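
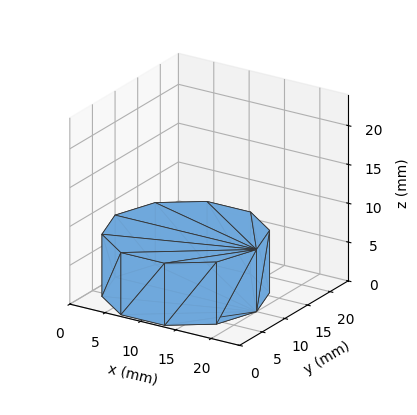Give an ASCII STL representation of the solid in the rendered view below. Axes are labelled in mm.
Reading the render: the shape is a regular 10-sided prism (a cylinder approximated with 10 flat sides), circumscribed radius ≈ 10 mm, height ≈ 8 mm (dimensions read to the nearest mm from the axis ticks). For the STL, each face is triangulated and given an outward normal.

solid part
  facet normal 0.0000 0.0000 -1.0000
    outer loop
      vertex 13.09 19.51 0.00
      vertex 18.09 15.88 0.00
      vertex 20.00 10.00 0.00
    endloop
  endfacet
  facet normal 0.0000 0.0000 -1.0000
    outer loop
      vertex 6.91 19.51 0.00
      vertex 13.09 19.51 0.00
      vertex 20.00 10.00 0.00
    endloop
  endfacet
  facet normal 0.0000 0.0000 -1.0000
    outer loop
      vertex 1.91 15.88 0.00
      vertex 6.91 19.51 0.00
      vertex 20.00 10.00 0.00
    endloop
  endfacet
  facet normal 0.0000 0.0000 -1.0000
    outer loop
      vertex 0.00 10.00 0.00
      vertex 1.91 15.88 0.00
      vertex 20.00 10.00 0.00
    endloop
  endfacet
  facet normal 0.0000 0.0000 -1.0000
    outer loop
      vertex 1.91 4.12 0.00
      vertex 0.00 10.00 0.00
      vertex 20.00 10.00 0.00
    endloop
  endfacet
  facet normal 0.0000 0.0000 -1.0000
    outer loop
      vertex 6.91 0.49 0.00
      vertex 1.91 4.12 0.00
      vertex 20.00 10.00 0.00
    endloop
  endfacet
  facet normal 0.0000 0.0000 -1.0000
    outer loop
      vertex 13.09 0.49 0.00
      vertex 6.91 0.49 0.00
      vertex 20.00 10.00 0.00
    endloop
  endfacet
  facet normal 0.0000 0.0000 -1.0000
    outer loop
      vertex 18.09 4.12 0.00
      vertex 13.09 0.49 0.00
      vertex 20.00 10.00 0.00
    endloop
  endfacet
  facet normal 0.0000 0.0000 1.0000
    outer loop
      vertex 20.00 10.00 8.00
      vertex 18.09 15.88 8.00
      vertex 13.09 19.51 8.00
    endloop
  endfacet
  facet normal 0.0000 0.0000 1.0000
    outer loop
      vertex 20.00 10.00 8.00
      vertex 13.09 19.51 8.00
      vertex 6.91 19.51 8.00
    endloop
  endfacet
  facet normal 0.0000 0.0000 1.0000
    outer loop
      vertex 20.00 10.00 8.00
      vertex 6.91 19.51 8.00
      vertex 1.91 15.88 8.00
    endloop
  endfacet
  facet normal 0.0000 0.0000 1.0000
    outer loop
      vertex 20.00 10.00 8.00
      vertex 1.91 15.88 8.00
      vertex 0.00 10.00 8.00
    endloop
  endfacet
  facet normal 0.0000 0.0000 1.0000
    outer loop
      vertex 20.00 10.00 8.00
      vertex 0.00 10.00 8.00
      vertex 1.91 4.12 8.00
    endloop
  endfacet
  facet normal 0.0000 0.0000 1.0000
    outer loop
      vertex 20.00 10.00 8.00
      vertex 1.91 4.12 8.00
      vertex 6.91 0.49 8.00
    endloop
  endfacet
  facet normal 0.0000 0.0000 1.0000
    outer loop
      vertex 20.00 10.00 8.00
      vertex 6.91 0.49 8.00
      vertex 13.09 0.49 8.00
    endloop
  endfacet
  facet normal 0.0000 0.0000 1.0000
    outer loop
      vertex 20.00 10.00 8.00
      vertex 13.09 0.49 8.00
      vertex 18.09 4.12 8.00
    endloop
  endfacet
  facet normal 0.9511 0.3089 0.0000
    outer loop
      vertex 20.00 10.00 0.00
      vertex 18.09 15.88 0.00
      vertex 18.09 15.88 8.00
    endloop
  endfacet
  facet normal 0.9511 0.3089 0.0000
    outer loop
      vertex 20.00 10.00 0.00
      vertex 18.09 15.88 8.00
      vertex 20.00 10.00 8.00
    endloop
  endfacet
  facet normal 0.5875 0.8092 0.0000
    outer loop
      vertex 18.09 15.88 0.00
      vertex 13.09 19.51 0.00
      vertex 13.09 19.51 8.00
    endloop
  endfacet
  facet normal 0.5875 0.8092 0.0000
    outer loop
      vertex 18.09 15.88 0.00
      vertex 13.09 19.51 8.00
      vertex 18.09 15.88 8.00
    endloop
  endfacet
  facet normal 0.0000 1.0000 0.0000
    outer loop
      vertex 13.09 19.51 0.00
      vertex 6.91 19.51 0.00
      vertex 6.91 19.51 8.00
    endloop
  endfacet
  facet normal 0.0000 1.0000 0.0000
    outer loop
      vertex 13.09 19.51 0.00
      vertex 6.91 19.51 8.00
      vertex 13.09 19.51 8.00
    endloop
  endfacet
  facet normal -0.5875 0.8092 0.0000
    outer loop
      vertex 6.91 19.51 0.00
      vertex 1.91 15.88 0.00
      vertex 1.91 15.88 8.00
    endloop
  endfacet
  facet normal -0.5875 0.8092 0.0000
    outer loop
      vertex 6.91 19.51 0.00
      vertex 1.91 15.88 8.00
      vertex 6.91 19.51 8.00
    endloop
  endfacet
  facet normal -0.9511 0.3089 0.0000
    outer loop
      vertex 1.91 15.88 0.00
      vertex 0.00 10.00 0.00
      vertex 0.00 10.00 8.00
    endloop
  endfacet
  facet normal -0.9511 0.3089 0.0000
    outer loop
      vertex 1.91 15.88 0.00
      vertex 0.00 10.00 8.00
      vertex 1.91 15.88 8.00
    endloop
  endfacet
  facet normal -0.9511 -0.3089 0.0000
    outer loop
      vertex 0.00 10.00 0.00
      vertex 1.91 4.12 0.00
      vertex 1.91 4.12 8.00
    endloop
  endfacet
  facet normal -0.9511 -0.3089 0.0000
    outer loop
      vertex 0.00 10.00 0.00
      vertex 1.91 4.12 8.00
      vertex 0.00 10.00 8.00
    endloop
  endfacet
  facet normal -0.5875 -0.8092 0.0000
    outer loop
      vertex 1.91 4.12 0.00
      vertex 6.91 0.49 0.00
      vertex 6.91 0.49 8.00
    endloop
  endfacet
  facet normal -0.5875 -0.8092 0.0000
    outer loop
      vertex 1.91 4.12 0.00
      vertex 6.91 0.49 8.00
      vertex 1.91 4.12 8.00
    endloop
  endfacet
  facet normal 0.0000 -1.0000 0.0000
    outer loop
      vertex 6.91 0.49 0.00
      vertex 13.09 0.49 0.00
      vertex 13.09 0.49 8.00
    endloop
  endfacet
  facet normal 0.0000 -1.0000 0.0000
    outer loop
      vertex 6.91 0.49 0.00
      vertex 13.09 0.49 8.00
      vertex 6.91 0.49 8.00
    endloop
  endfacet
  facet normal 0.5875 -0.8092 0.0000
    outer loop
      vertex 13.09 0.49 0.00
      vertex 18.09 4.12 0.00
      vertex 18.09 4.12 8.00
    endloop
  endfacet
  facet normal 0.5875 -0.8092 0.0000
    outer loop
      vertex 13.09 0.49 0.00
      vertex 18.09 4.12 8.00
      vertex 13.09 0.49 8.00
    endloop
  endfacet
  facet normal 0.9511 -0.3089 0.0000
    outer loop
      vertex 18.09 4.12 0.00
      vertex 20.00 10.00 0.00
      vertex 20.00 10.00 8.00
    endloop
  endfacet
  facet normal 0.9511 -0.3089 0.0000
    outer loop
      vertex 18.09 4.12 0.00
      vertex 20.00 10.00 8.00
      vertex 18.09 4.12 8.00
    endloop
  endfacet
endsolid part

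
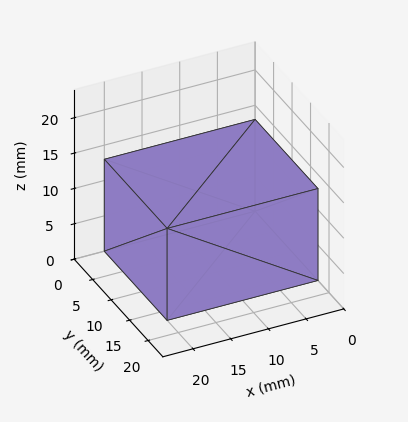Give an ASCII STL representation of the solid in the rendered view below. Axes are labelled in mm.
Reading the render: the shape is a rectangular box, roughly 20 × 17 mm footprint and 13 mm tall (dimensions read to the nearest mm from the axis ticks). For the STL, each face is triangulated and given an outward normal.

solid part
  facet normal 0.0000 0.0000 -1.0000
    outer loop
      vertex 20.00 17.00 0.00
      vertex 20.00 0.00 0.00
      vertex 0.00 0.00 0.00
    endloop
  endfacet
  facet normal 0.0000 0.0000 -1.0000
    outer loop
      vertex 0.00 17.00 0.00
      vertex 20.00 17.00 0.00
      vertex 0.00 0.00 0.00
    endloop
  endfacet
  facet normal 0.0000 0.0000 1.0000
    outer loop
      vertex 0.00 0.00 13.00
      vertex 20.00 0.00 13.00
      vertex 20.00 17.00 13.00
    endloop
  endfacet
  facet normal 0.0000 0.0000 1.0000
    outer loop
      vertex 0.00 0.00 13.00
      vertex 20.00 17.00 13.00
      vertex 0.00 17.00 13.00
    endloop
  endfacet
  facet normal 0.0000 -1.0000 0.0000
    outer loop
      vertex 0.00 0.00 0.00
      vertex 20.00 0.00 0.00
      vertex 20.00 0.00 13.00
    endloop
  endfacet
  facet normal 0.0000 -1.0000 0.0000
    outer loop
      vertex 0.00 0.00 0.00
      vertex 20.00 0.00 13.00
      vertex 0.00 0.00 13.00
    endloop
  endfacet
  facet normal 0.0000 1.0000 0.0000
    outer loop
      vertex 20.00 17.00 13.00
      vertex 20.00 17.00 0.00
      vertex 0.00 17.00 0.00
    endloop
  endfacet
  facet normal 0.0000 1.0000 0.0000
    outer loop
      vertex 0.00 17.00 13.00
      vertex 20.00 17.00 13.00
      vertex 0.00 17.00 0.00
    endloop
  endfacet
  facet normal -1.0000 0.0000 0.0000
    outer loop
      vertex 0.00 17.00 13.00
      vertex 0.00 17.00 0.00
      vertex 0.00 0.00 0.00
    endloop
  endfacet
  facet normal -1.0000 0.0000 0.0000
    outer loop
      vertex 0.00 0.00 13.00
      vertex 0.00 17.00 13.00
      vertex 0.00 0.00 0.00
    endloop
  endfacet
  facet normal 1.0000 0.0000 0.0000
    outer loop
      vertex 20.00 0.00 0.00
      vertex 20.00 17.00 0.00
      vertex 20.00 17.00 13.00
    endloop
  endfacet
  facet normal 1.0000 0.0000 0.0000
    outer loop
      vertex 20.00 0.00 0.00
      vertex 20.00 17.00 13.00
      vertex 20.00 0.00 13.00
    endloop
  endfacet
endsolid part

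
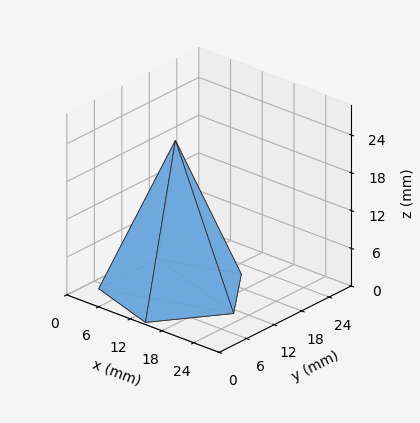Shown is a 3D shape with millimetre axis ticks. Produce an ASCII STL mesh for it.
Reading the render: the shape is a regular 5-sided pyramid, base circumscribed radius ≈ 11 mm, apex at z ≈ 24 mm (dimensions read to the nearest mm from the axis ticks). For the STL, each face is triangulated and given an outward normal.

solid part
  facet normal 0.0000 0.0000 -1.0000
    outer loop
      vertex 2.10 17.47 0.00
      vertex 14.40 21.46 0.00
      vertex 22.00 11.00 0.00
    endloop
  endfacet
  facet normal 0.0000 0.0000 -1.0000
    outer loop
      vertex 2.10 4.53 0.00
      vertex 2.10 17.47 0.00
      vertex 22.00 11.00 0.00
    endloop
  endfacet
  facet normal 0.0000 0.0000 -1.0000
    outer loop
      vertex 14.40 0.54 0.00
      vertex 2.10 4.53 0.00
      vertex 22.00 11.00 0.00
    endloop
  endfacet
  facet normal 0.7585 0.5511 0.3477
    outer loop
      vertex 22.00 11.00 0.00
      vertex 14.40 21.46 0.00
      vertex 11.00 11.00 24.00
    endloop
  endfacet
  facet normal -0.2893 0.8919 0.3477
    outer loop
      vertex 14.40 21.46 0.00
      vertex 2.10 17.47 0.00
      vertex 11.00 11.00 24.00
    endloop
  endfacet
  facet normal -0.9376 0.0000 0.3477
    outer loop
      vertex 2.10 17.47 0.00
      vertex 2.10 4.53 0.00
      vertex 11.00 11.00 24.00
    endloop
  endfacet
  facet normal -0.2893 -0.8919 0.3477
    outer loop
      vertex 2.10 4.53 0.00
      vertex 14.40 0.54 0.00
      vertex 11.00 11.00 24.00
    endloop
  endfacet
  facet normal 0.7585 -0.5511 0.3477
    outer loop
      vertex 14.40 0.54 0.00
      vertex 22.00 11.00 0.00
      vertex 11.00 11.00 24.00
    endloop
  endfacet
endsolid part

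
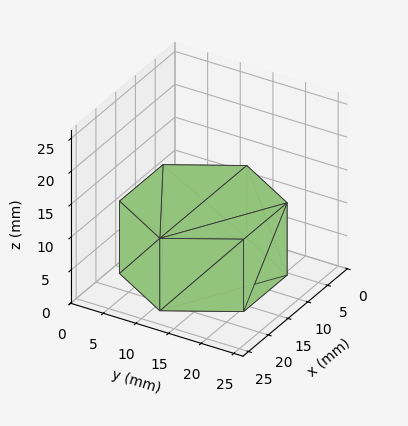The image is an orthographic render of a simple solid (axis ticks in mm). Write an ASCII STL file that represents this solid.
Reading the render: the shape is a regular 6-sided prism (a cylinder approximated with 6 flat sides), circumscribed radius ≈ 11 mm, height ≈ 11 mm (dimensions read to the nearest mm from the axis ticks). For the STL, each face is triangulated and given an outward normal.

solid part
  facet normal 0.0000 0.0000 -1.0000
    outer loop
      vertex 5.5 20.5 0.0
      vertex 16.5 20.5 0.0
      vertex 22.0 11.0 0.0
    endloop
  endfacet
  facet normal 0.0000 0.0000 -1.0000
    outer loop
      vertex 0.0 11.0 0.0
      vertex 5.5 20.5 0.0
      vertex 22.0 11.0 0.0
    endloop
  endfacet
  facet normal 0.0000 0.0000 -1.0000
    outer loop
      vertex 5.5 1.5 0.0
      vertex 0.0 11.0 0.0
      vertex 22.0 11.0 0.0
    endloop
  endfacet
  facet normal 0.0000 0.0000 -1.0000
    outer loop
      vertex 16.5 1.5 0.0
      vertex 5.5 1.5 0.0
      vertex 22.0 11.0 0.0
    endloop
  endfacet
  facet normal 0.0000 0.0000 1.0000
    outer loop
      vertex 22.0 11.0 11.0
      vertex 16.5 20.5 11.0
      vertex 5.5 20.5 11.0
    endloop
  endfacet
  facet normal 0.0000 0.0000 1.0000
    outer loop
      vertex 22.0 11.0 11.0
      vertex 5.5 20.5 11.0
      vertex 0.0 11.0 11.0
    endloop
  endfacet
  facet normal 0.0000 0.0000 1.0000
    outer loop
      vertex 22.0 11.0 11.0
      vertex 0.0 11.0 11.0
      vertex 5.5 1.5 11.0
    endloop
  endfacet
  facet normal 0.0000 0.0000 1.0000
    outer loop
      vertex 22.0 11.0 11.0
      vertex 5.5 1.5 11.0
      vertex 16.5 1.5 11.0
    endloop
  endfacet
  facet normal 0.8654 0.5010 0.0000
    outer loop
      vertex 22.0 11.0 0.0
      vertex 16.5 20.5 0.0
      vertex 16.5 20.5 11.0
    endloop
  endfacet
  facet normal 0.8654 0.5010 0.0000
    outer loop
      vertex 22.0 11.0 0.0
      vertex 16.5 20.5 11.0
      vertex 22.0 11.0 11.0
    endloop
  endfacet
  facet normal 0.0000 1.0000 0.0000
    outer loop
      vertex 16.5 20.5 0.0
      vertex 5.5 20.5 0.0
      vertex 5.5 20.5 11.0
    endloop
  endfacet
  facet normal 0.0000 1.0000 0.0000
    outer loop
      vertex 16.5 20.5 0.0
      vertex 5.5 20.5 11.0
      vertex 16.5 20.5 11.0
    endloop
  endfacet
  facet normal -0.8654 0.5010 0.0000
    outer loop
      vertex 5.5 20.5 0.0
      vertex 0.0 11.0 0.0
      vertex 0.0 11.0 11.0
    endloop
  endfacet
  facet normal -0.8654 0.5010 0.0000
    outer loop
      vertex 5.5 20.5 0.0
      vertex 0.0 11.0 11.0
      vertex 5.5 20.5 11.0
    endloop
  endfacet
  facet normal -0.8654 -0.5010 0.0000
    outer loop
      vertex 0.0 11.0 0.0
      vertex 5.5 1.5 0.0
      vertex 5.5 1.5 11.0
    endloop
  endfacet
  facet normal -0.8654 -0.5010 0.0000
    outer loop
      vertex 0.0 11.0 0.0
      vertex 5.5 1.5 11.0
      vertex 0.0 11.0 11.0
    endloop
  endfacet
  facet normal 0.0000 -1.0000 0.0000
    outer loop
      vertex 5.5 1.5 0.0
      vertex 16.5 1.5 0.0
      vertex 16.5 1.5 11.0
    endloop
  endfacet
  facet normal 0.0000 -1.0000 0.0000
    outer loop
      vertex 5.5 1.5 0.0
      vertex 16.5 1.5 11.0
      vertex 5.5 1.5 11.0
    endloop
  endfacet
  facet normal 0.8654 -0.5010 0.0000
    outer loop
      vertex 16.5 1.5 0.0
      vertex 22.0 11.0 0.0
      vertex 22.0 11.0 11.0
    endloop
  endfacet
  facet normal 0.8654 -0.5010 0.0000
    outer loop
      vertex 16.5 1.5 0.0
      vertex 22.0 11.0 11.0
      vertex 16.5 1.5 11.0
    endloop
  endfacet
endsolid part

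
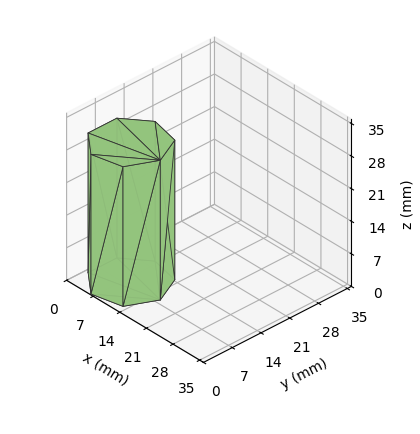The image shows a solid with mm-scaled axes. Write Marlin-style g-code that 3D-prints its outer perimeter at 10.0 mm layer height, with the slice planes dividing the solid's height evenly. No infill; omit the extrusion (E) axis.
Reading the render: the shape is a regular 7-sided prism (a cylinder approximated with 7 flat sides), circumscribed radius ≈ 8 mm, height ≈ 30 mm (dimensions read to the nearest mm from the axis ticks). For the g-code, the solid's height is divided into equal slices at the stated Δz and each level perimeter traced with G1 moves after a G0 lift.

; perimeter-only toolpath
G21 ; units = mm
G90 ; absolute positioning
G28 ; home
; layer 1
G0 Z10.0
G0 X16.0 Y8.0
G1 X13.0 Y14.3
G1 X6.2 Y15.8
G1 X0.8 Y11.5
G1 X0.8 Y4.5
G1 X6.2 Y0.2
G1 X13.0 Y1.7
G1 X16.0 Y8.0
; layer 2
G0 Z20.0
G0 X16.0 Y8.0
G1 X13.0 Y14.3
G1 X6.2 Y15.8
G1 X0.8 Y11.5
G1 X0.8 Y4.5
G1 X6.2 Y0.2
G1 X13.0 Y1.7
G1 X16.0 Y8.0
; layer 3
G0 Z30.0
G0 X16.0 Y8.0
G1 X13.0 Y14.3
G1 X6.2 Y15.8
G1 X0.8 Y11.5
G1 X0.8 Y4.5
G1 X6.2 Y0.2
G1 X13.0 Y1.7
G1 X16.0 Y8.0
M2 ; end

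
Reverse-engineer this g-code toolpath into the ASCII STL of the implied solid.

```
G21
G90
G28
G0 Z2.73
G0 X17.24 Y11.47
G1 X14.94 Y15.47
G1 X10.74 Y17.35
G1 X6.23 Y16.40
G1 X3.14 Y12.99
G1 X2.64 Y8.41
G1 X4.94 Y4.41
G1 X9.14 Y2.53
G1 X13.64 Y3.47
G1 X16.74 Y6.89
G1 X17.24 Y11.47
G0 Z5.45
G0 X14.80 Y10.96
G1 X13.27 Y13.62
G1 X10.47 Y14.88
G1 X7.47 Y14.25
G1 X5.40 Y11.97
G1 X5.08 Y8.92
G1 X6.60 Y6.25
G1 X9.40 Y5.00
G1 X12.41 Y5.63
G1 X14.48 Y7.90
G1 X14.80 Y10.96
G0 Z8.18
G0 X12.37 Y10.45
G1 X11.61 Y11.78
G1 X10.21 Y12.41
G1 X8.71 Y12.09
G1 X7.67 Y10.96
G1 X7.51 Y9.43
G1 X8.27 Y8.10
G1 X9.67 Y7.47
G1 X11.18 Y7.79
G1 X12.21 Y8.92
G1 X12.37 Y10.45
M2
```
solid part
  facet normal 0.0000 0.0000 -1.0000
    outer loop
      vertex 11.01 19.82 0.00
      vertex 16.61 17.31 0.00
      vertex 19.67 11.98 0.00
    endloop
  endfacet
  facet normal 0.0000 0.0000 -1.0000
    outer loop
      vertex 5.00 18.56 0.00
      vertex 11.01 19.82 0.00
      vertex 19.67 11.98 0.00
    endloop
  endfacet
  facet normal 0.0000 0.0000 -1.0000
    outer loop
      vertex 0.87 14.01 0.00
      vertex 5.00 18.56 0.00
      vertex 19.67 11.98 0.00
    endloop
  endfacet
  facet normal 0.0000 0.0000 -1.0000
    outer loop
      vertex 0.21 7.90 0.00
      vertex 0.87 14.01 0.00
      vertex 19.67 11.98 0.00
    endloop
  endfacet
  facet normal 0.0000 0.0000 -1.0000
    outer loop
      vertex 3.27 2.57 0.00
      vertex 0.21 7.90 0.00
      vertex 19.67 11.98 0.00
    endloop
  endfacet
  facet normal 0.0000 0.0000 -1.0000
    outer loop
      vertex 8.87 0.06 0.00
      vertex 3.27 2.57 0.00
      vertex 19.67 11.98 0.00
    endloop
  endfacet
  facet normal 0.0000 0.0000 -1.0000
    outer loop
      vertex 14.88 1.32 0.00
      vertex 8.87 0.06 0.00
      vertex 19.67 11.98 0.00
    endloop
  endfacet
  facet normal 0.0000 0.0000 -1.0000
    outer loop
      vertex 19.01 5.87 0.00
      vertex 14.88 1.32 0.00
      vertex 19.67 11.98 0.00
    endloop
  endfacet
  facet normal 0.6551 0.3761 0.6552
    outer loop
      vertex 19.67 11.98 0.00
      vertex 16.61 17.31 0.00
      vertex 9.94 9.94 10.90
    endloop
  endfacet
  facet normal 0.3090 0.6894 0.6552
    outer loop
      vertex 16.61 17.31 0.00
      vertex 11.01 19.82 0.00
      vertex 9.94 9.94 10.90
    endloop
  endfacet
  facet normal -0.1550 0.7395 0.6551
    outer loop
      vertex 11.01 19.82 0.00
      vertex 5.00 18.56 0.00
      vertex 9.94 9.94 10.90
    endloop
  endfacet
  facet normal -0.5594 0.5078 0.6551
    outer loop
      vertex 5.00 18.56 0.00
      vertex 0.87 14.01 0.00
      vertex 9.94 9.94 10.90
    endloop
  endfacet
  facet normal -0.7510 0.0811 0.6552
    outer loop
      vertex 0.87 14.01 0.00
      vertex 0.21 7.90 0.00
      vertex 9.94 9.94 10.90
    endloop
  endfacet
  facet normal -0.6551 -0.3761 0.6552
    outer loop
      vertex 0.21 7.90 0.00
      vertex 3.27 2.57 0.00
      vertex 9.94 9.94 10.90
    endloop
  endfacet
  facet normal -0.3090 -0.6894 0.6552
    outer loop
      vertex 3.27 2.57 0.00
      vertex 8.87 0.06 0.00
      vertex 9.94 9.94 10.90
    endloop
  endfacet
  facet normal 0.1550 -0.7395 0.6551
    outer loop
      vertex 8.87 0.06 0.00
      vertex 14.88 1.32 0.00
      vertex 9.94 9.94 10.90
    endloop
  endfacet
  facet normal 0.5594 -0.5078 0.6551
    outer loop
      vertex 14.88 1.32 0.00
      vertex 19.01 5.87 0.00
      vertex 9.94 9.94 10.90
    endloop
  endfacet
  facet normal 0.7510 -0.0811 0.6552
    outer loop
      vertex 19.01 5.87 0.00
      vertex 19.67 11.98 0.00
      vertex 9.94 9.94 10.90
    endloop
  endfacet
endsolid part

The G0 Z moves step by Δz≈2.73 mm. The G1 loops shrink linearly with z, so the solid tapers from its base footprint up to z≈10.9. Closing with a flat bottom cap and the tapered top and triangulating gives 18 facets — a regular 10-sided pyramid, base circumscribed radius ≈ 9.94 mm, apex at z ≈ 10.9 mm.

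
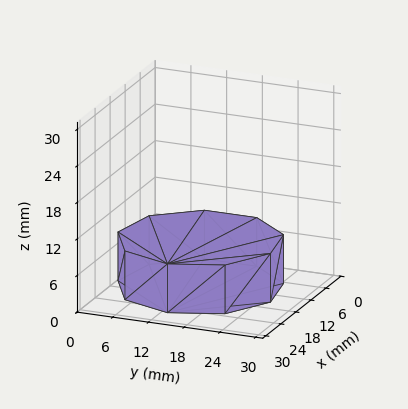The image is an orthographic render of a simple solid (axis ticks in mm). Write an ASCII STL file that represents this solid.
Reading the render: the shape is a regular 9-sided prism (a cylinder approximated with 9 flat sides), circumscribed radius ≈ 13 mm, height ≈ 8 mm (dimensions read to the nearest mm from the axis ticks). For the STL, each face is triangulated and given an outward normal.

solid part
  facet normal 0.0000 0.0000 -1.0000
    outer loop
      vertex 15.3 25.8 0.0
      vertex 23.0 21.4 0.0
      vertex 26.0 13.0 0.0
    endloop
  endfacet
  facet normal 0.0000 0.0000 -1.0000
    outer loop
      vertex 6.5 24.3 0.0
      vertex 15.3 25.8 0.0
      vertex 26.0 13.0 0.0
    endloop
  endfacet
  facet normal 0.0000 0.0000 -1.0000
    outer loop
      vertex 0.8 17.4 0.0
      vertex 6.5 24.3 0.0
      vertex 26.0 13.0 0.0
    endloop
  endfacet
  facet normal 0.0000 0.0000 -1.0000
    outer loop
      vertex 0.8 8.6 0.0
      vertex 0.8 17.4 0.0
      vertex 26.0 13.0 0.0
    endloop
  endfacet
  facet normal 0.0000 0.0000 -1.0000
    outer loop
      vertex 6.5 1.7 0.0
      vertex 0.8 8.6 0.0
      vertex 26.0 13.0 0.0
    endloop
  endfacet
  facet normal 0.0000 0.0000 -1.0000
    outer loop
      vertex 15.3 0.2 0.0
      vertex 6.5 1.7 0.0
      vertex 26.0 13.0 0.0
    endloop
  endfacet
  facet normal 0.0000 0.0000 -1.0000
    outer loop
      vertex 23.0 4.6 0.0
      vertex 15.3 0.2 0.0
      vertex 26.0 13.0 0.0
    endloop
  endfacet
  facet normal 0.0000 0.0000 1.0000
    outer loop
      vertex 26.0 13.0 8.0
      vertex 23.0 21.4 8.0
      vertex 15.3 25.8 8.0
    endloop
  endfacet
  facet normal 0.0000 0.0000 1.0000
    outer loop
      vertex 26.0 13.0 8.0
      vertex 15.3 25.8 8.0
      vertex 6.5 24.3 8.0
    endloop
  endfacet
  facet normal 0.0000 0.0000 1.0000
    outer loop
      vertex 26.0 13.0 8.0
      vertex 6.5 24.3 8.0
      vertex 0.8 17.4 8.0
    endloop
  endfacet
  facet normal 0.0000 0.0000 1.0000
    outer loop
      vertex 26.0 13.0 8.0
      vertex 0.8 17.4 8.0
      vertex 0.8 8.6 8.0
    endloop
  endfacet
  facet normal 0.0000 0.0000 1.0000
    outer loop
      vertex 26.0 13.0 8.0
      vertex 0.8 8.6 8.0
      vertex 6.5 1.7 8.0
    endloop
  endfacet
  facet normal 0.0000 0.0000 1.0000
    outer loop
      vertex 26.0 13.0 8.0
      vertex 6.5 1.7 8.0
      vertex 15.3 0.2 8.0
    endloop
  endfacet
  facet normal 0.0000 0.0000 1.0000
    outer loop
      vertex 26.0 13.0 8.0
      vertex 15.3 0.2 8.0
      vertex 23.0 4.6 8.0
    endloop
  endfacet
  facet normal 0.9417 0.3363 0.0000
    outer loop
      vertex 26.0 13.0 0.0
      vertex 23.0 21.4 0.0
      vertex 23.0 21.4 8.0
    endloop
  endfacet
  facet normal 0.9417 0.3363 0.0000
    outer loop
      vertex 26.0 13.0 0.0
      vertex 23.0 21.4 8.0
      vertex 26.0 13.0 8.0
    endloop
  endfacet
  facet normal 0.4961 0.8682 0.0000
    outer loop
      vertex 23.0 21.4 0.0
      vertex 15.3 25.8 0.0
      vertex 15.3 25.8 8.0
    endloop
  endfacet
  facet normal 0.4961 0.8682 0.0000
    outer loop
      vertex 23.0 21.4 0.0
      vertex 15.3 25.8 8.0
      vertex 23.0 21.4 8.0
    endloop
  endfacet
  facet normal -0.1680 0.9858 0.0000
    outer loop
      vertex 15.3 25.8 0.0
      vertex 6.5 24.3 0.0
      vertex 6.5 24.3 8.0
    endloop
  endfacet
  facet normal -0.1680 0.9858 0.0000
    outer loop
      vertex 15.3 25.8 0.0
      vertex 6.5 24.3 8.0
      vertex 15.3 25.8 8.0
    endloop
  endfacet
  facet normal -0.7710 0.6369 0.0000
    outer loop
      vertex 6.5 24.3 0.0
      vertex 0.8 17.4 0.0
      vertex 0.8 17.4 8.0
    endloop
  endfacet
  facet normal -0.7710 0.6369 0.0000
    outer loop
      vertex 6.5 24.3 0.0
      vertex 0.8 17.4 8.0
      vertex 6.5 24.3 8.0
    endloop
  endfacet
  facet normal -1.0000 0.0000 0.0000
    outer loop
      vertex 0.8 17.4 0.0
      vertex 0.8 8.6 0.0
      vertex 0.8 8.6 8.0
    endloop
  endfacet
  facet normal -1.0000 0.0000 0.0000
    outer loop
      vertex 0.8 17.4 0.0
      vertex 0.8 8.6 8.0
      vertex 0.8 17.4 8.0
    endloop
  endfacet
  facet normal -0.7710 -0.6369 0.0000
    outer loop
      vertex 0.8 8.6 0.0
      vertex 6.5 1.7 0.0
      vertex 6.5 1.7 8.0
    endloop
  endfacet
  facet normal -0.7710 -0.6369 0.0000
    outer loop
      vertex 0.8 8.6 0.0
      vertex 6.5 1.7 8.0
      vertex 0.8 8.6 8.0
    endloop
  endfacet
  facet normal -0.1680 -0.9858 0.0000
    outer loop
      vertex 6.5 1.7 0.0
      vertex 15.3 0.2 0.0
      vertex 15.3 0.2 8.0
    endloop
  endfacet
  facet normal -0.1680 -0.9858 0.0000
    outer loop
      vertex 6.5 1.7 0.0
      vertex 15.3 0.2 8.0
      vertex 6.5 1.7 8.0
    endloop
  endfacet
  facet normal 0.4961 -0.8682 0.0000
    outer loop
      vertex 15.3 0.2 0.0
      vertex 23.0 4.6 0.0
      vertex 23.0 4.6 8.0
    endloop
  endfacet
  facet normal 0.4961 -0.8682 0.0000
    outer loop
      vertex 15.3 0.2 0.0
      vertex 23.0 4.6 8.0
      vertex 15.3 0.2 8.0
    endloop
  endfacet
  facet normal 0.9417 -0.3363 0.0000
    outer loop
      vertex 23.0 4.6 0.0
      vertex 26.0 13.0 0.0
      vertex 26.0 13.0 8.0
    endloop
  endfacet
  facet normal 0.9417 -0.3363 0.0000
    outer loop
      vertex 23.0 4.6 0.0
      vertex 26.0 13.0 8.0
      vertex 23.0 4.6 8.0
    endloop
  endfacet
endsolid part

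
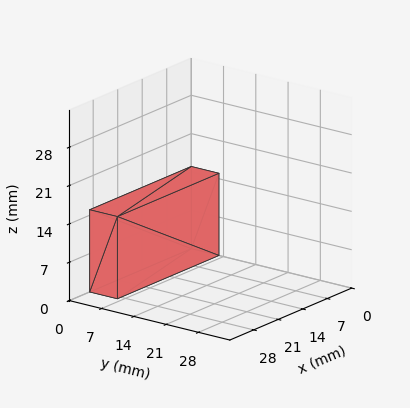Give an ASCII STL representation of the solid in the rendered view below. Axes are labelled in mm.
Reading the render: the shape is a rectangular box, roughly 29 × 6 mm footprint and 15 mm tall (dimensions read to the nearest mm from the axis ticks). For the STL, each face is triangulated and given an outward normal.

solid part
  facet normal 0.0000 0.0000 -1.0000
    outer loop
      vertex 29.000 6.000 0.000
      vertex 29.000 0.000 0.000
      vertex 0.000 0.000 0.000
    endloop
  endfacet
  facet normal 0.0000 0.0000 -1.0000
    outer loop
      vertex 0.000 6.000 0.000
      vertex 29.000 6.000 0.000
      vertex 0.000 0.000 0.000
    endloop
  endfacet
  facet normal 0.0000 0.0000 1.0000
    outer loop
      vertex 0.000 0.000 15.000
      vertex 29.000 0.000 15.000
      vertex 29.000 6.000 15.000
    endloop
  endfacet
  facet normal 0.0000 0.0000 1.0000
    outer loop
      vertex 0.000 0.000 15.000
      vertex 29.000 6.000 15.000
      vertex 0.000 6.000 15.000
    endloop
  endfacet
  facet normal 0.0000 -1.0000 0.0000
    outer loop
      vertex 0.000 0.000 0.000
      vertex 29.000 0.000 0.000
      vertex 29.000 0.000 15.000
    endloop
  endfacet
  facet normal 0.0000 -1.0000 0.0000
    outer loop
      vertex 0.000 0.000 0.000
      vertex 29.000 0.000 15.000
      vertex 0.000 0.000 15.000
    endloop
  endfacet
  facet normal 0.0000 1.0000 0.0000
    outer loop
      vertex 29.000 6.000 15.000
      vertex 29.000 6.000 0.000
      vertex 0.000 6.000 0.000
    endloop
  endfacet
  facet normal 0.0000 1.0000 0.0000
    outer loop
      vertex 0.000 6.000 15.000
      vertex 29.000 6.000 15.000
      vertex 0.000 6.000 0.000
    endloop
  endfacet
  facet normal -1.0000 0.0000 0.0000
    outer loop
      vertex 0.000 6.000 15.000
      vertex 0.000 6.000 0.000
      vertex 0.000 0.000 0.000
    endloop
  endfacet
  facet normal -1.0000 0.0000 0.0000
    outer loop
      vertex 0.000 0.000 15.000
      vertex 0.000 6.000 15.000
      vertex 0.000 0.000 0.000
    endloop
  endfacet
  facet normal 1.0000 0.0000 0.0000
    outer loop
      vertex 29.000 0.000 0.000
      vertex 29.000 6.000 0.000
      vertex 29.000 6.000 15.000
    endloop
  endfacet
  facet normal 1.0000 0.0000 0.0000
    outer loop
      vertex 29.000 0.000 0.000
      vertex 29.000 6.000 15.000
      vertex 29.000 0.000 15.000
    endloop
  endfacet
endsolid part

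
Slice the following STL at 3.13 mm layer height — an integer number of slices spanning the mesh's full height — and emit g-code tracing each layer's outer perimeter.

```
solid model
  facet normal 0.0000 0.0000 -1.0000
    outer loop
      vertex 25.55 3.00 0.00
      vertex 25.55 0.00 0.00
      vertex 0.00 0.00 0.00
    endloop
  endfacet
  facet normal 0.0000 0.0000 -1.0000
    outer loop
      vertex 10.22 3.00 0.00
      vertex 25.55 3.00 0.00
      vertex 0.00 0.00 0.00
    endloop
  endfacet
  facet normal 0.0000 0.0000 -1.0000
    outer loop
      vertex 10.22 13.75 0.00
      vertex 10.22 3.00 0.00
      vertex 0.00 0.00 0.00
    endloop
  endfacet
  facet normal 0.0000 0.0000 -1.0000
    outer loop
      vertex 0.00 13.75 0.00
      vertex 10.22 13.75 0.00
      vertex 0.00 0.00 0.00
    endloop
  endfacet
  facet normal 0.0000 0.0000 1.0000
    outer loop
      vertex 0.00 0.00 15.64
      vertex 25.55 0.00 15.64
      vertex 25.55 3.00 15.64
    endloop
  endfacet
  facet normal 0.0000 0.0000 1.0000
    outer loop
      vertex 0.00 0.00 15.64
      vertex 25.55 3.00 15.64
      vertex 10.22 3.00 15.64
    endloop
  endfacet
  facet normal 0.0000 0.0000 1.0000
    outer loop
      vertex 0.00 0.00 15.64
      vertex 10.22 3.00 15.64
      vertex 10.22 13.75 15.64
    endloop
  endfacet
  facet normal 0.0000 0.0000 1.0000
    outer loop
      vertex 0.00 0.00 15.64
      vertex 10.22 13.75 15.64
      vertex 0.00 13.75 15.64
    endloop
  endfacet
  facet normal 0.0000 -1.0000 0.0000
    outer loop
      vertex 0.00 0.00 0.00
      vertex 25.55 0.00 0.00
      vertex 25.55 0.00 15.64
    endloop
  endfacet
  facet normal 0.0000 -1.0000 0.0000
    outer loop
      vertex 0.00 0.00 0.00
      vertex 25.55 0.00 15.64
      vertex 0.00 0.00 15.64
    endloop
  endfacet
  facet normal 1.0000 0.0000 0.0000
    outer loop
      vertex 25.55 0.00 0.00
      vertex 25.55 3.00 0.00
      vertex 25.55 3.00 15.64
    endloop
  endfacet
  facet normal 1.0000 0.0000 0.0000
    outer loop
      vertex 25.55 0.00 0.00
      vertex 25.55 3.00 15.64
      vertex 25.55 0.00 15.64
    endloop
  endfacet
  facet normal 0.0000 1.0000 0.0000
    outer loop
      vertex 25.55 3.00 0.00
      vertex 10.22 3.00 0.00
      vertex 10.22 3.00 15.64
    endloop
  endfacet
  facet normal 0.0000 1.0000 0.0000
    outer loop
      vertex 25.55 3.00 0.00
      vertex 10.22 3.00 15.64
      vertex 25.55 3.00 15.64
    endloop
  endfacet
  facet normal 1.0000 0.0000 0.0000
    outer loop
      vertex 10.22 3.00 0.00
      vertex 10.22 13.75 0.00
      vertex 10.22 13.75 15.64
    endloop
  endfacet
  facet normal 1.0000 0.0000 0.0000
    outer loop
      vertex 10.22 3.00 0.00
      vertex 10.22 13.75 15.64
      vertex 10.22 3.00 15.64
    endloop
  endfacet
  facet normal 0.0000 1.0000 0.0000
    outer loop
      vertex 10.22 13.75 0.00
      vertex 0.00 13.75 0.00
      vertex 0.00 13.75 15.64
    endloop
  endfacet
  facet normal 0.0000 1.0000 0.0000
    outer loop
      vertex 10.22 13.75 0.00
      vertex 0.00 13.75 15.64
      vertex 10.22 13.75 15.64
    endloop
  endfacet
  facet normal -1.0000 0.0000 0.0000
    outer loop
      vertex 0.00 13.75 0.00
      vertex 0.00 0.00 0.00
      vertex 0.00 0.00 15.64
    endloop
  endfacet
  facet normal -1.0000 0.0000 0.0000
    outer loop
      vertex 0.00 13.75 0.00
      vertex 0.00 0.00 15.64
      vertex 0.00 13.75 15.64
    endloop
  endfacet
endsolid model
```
; perimeter-only toolpath
G21 ; units = mm
G90 ; absolute positioning
G28 ; home
; layer 1
G0 Z3.13
G0 X0.00 Y0.00
G1 X25.55 Y0.00
G1 X25.55 Y3.00
G1 X10.22 Y3.00
G1 X10.22 Y13.75
G1 X0.00 Y13.75
G1 X0.00 Y0.00
; layer 2
G0 Z6.26
G0 X0.00 Y0.00
G1 X25.55 Y0.00
G1 X25.55 Y3.00
G1 X10.22 Y3.00
G1 X10.22 Y13.75
G1 X0.00 Y13.75
G1 X0.00 Y0.00
; layer 3
G0 Z9.38
G0 X0.00 Y0.00
G1 X25.55 Y0.00
G1 X25.55 Y3.00
G1 X10.22 Y3.00
G1 X10.22 Y13.75
G1 X0.00 Y13.75
G1 X0.00 Y0.00
; layer 4
G0 Z12.51
G0 X0.00 Y0.00
G1 X25.55 Y0.00
G1 X25.55 Y3.00
G1 X10.22 Y3.00
G1 X10.22 Y13.75
G1 X0.00 Y13.75
G1 X0.00 Y0.00
; layer 5
G0 Z15.64
G0 X0.00 Y0.00
G1 X25.55 Y0.00
G1 X25.55 Y3.00
G1 X10.22 Y3.00
G1 X10.22 Y13.75
G1 X0.00 Y13.75
G1 X0.00 Y0.00
M2 ; end

The solid is an L-shaped prism: outer 25.6 × 13.8 mm, arm thicknesses ≈ 3 mm (horizontal) and 10.2 mm (vertical), extruded 15.6 mm in z. Slicing at Δz = 3.13 mm — 5 equal slices spanning the solid's height, so layer i sits at z = i·h/5 — gives 5 non-empty perimeters. Each is a 6-segment closed polygon; G0 lifts to the layer z and rapids to the start vertex, then G1 traces the edges.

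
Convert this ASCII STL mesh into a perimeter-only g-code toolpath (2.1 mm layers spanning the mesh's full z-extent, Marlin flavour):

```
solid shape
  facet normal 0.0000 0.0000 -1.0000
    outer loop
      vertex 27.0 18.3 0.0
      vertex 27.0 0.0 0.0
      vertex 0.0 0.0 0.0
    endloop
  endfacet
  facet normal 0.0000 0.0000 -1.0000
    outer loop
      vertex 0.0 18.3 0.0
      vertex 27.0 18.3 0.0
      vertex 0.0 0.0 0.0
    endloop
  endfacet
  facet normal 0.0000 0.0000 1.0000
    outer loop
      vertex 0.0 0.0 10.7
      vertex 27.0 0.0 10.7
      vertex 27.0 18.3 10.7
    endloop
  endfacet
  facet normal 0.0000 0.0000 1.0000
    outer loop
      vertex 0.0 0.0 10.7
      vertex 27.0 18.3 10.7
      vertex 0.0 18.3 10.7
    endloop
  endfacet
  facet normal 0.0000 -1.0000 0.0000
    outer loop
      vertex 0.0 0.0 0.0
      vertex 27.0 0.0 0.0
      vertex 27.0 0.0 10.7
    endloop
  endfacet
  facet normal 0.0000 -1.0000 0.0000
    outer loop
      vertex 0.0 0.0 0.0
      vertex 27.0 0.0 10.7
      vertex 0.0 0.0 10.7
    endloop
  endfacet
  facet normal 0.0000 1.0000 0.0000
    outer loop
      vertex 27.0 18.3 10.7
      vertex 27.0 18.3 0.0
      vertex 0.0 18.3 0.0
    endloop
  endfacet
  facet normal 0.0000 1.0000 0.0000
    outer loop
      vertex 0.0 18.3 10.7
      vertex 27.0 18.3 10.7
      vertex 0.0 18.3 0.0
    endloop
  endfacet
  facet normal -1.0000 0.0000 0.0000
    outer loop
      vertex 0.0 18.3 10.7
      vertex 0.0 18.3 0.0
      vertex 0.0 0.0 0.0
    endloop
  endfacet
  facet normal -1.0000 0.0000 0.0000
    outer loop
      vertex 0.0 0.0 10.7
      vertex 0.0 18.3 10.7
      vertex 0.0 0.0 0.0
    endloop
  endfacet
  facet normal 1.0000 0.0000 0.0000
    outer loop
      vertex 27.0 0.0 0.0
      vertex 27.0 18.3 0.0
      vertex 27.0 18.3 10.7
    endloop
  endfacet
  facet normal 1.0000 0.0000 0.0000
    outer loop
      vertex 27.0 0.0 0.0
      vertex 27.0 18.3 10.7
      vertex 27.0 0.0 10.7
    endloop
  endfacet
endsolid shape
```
; perimeter-only toolpath
G21 ; units = mm
G90 ; absolute positioning
G28 ; home
; layer 1
G0 Z2.1
G0 X0.0 Y0.0
G1 X27.0 Y0.0
G1 X27.0 Y18.3
G1 X0.0 Y18.3
G1 X0.0 Y0.0
; layer 2
G0 Z4.3
G0 X0.0 Y0.0
G1 X27.0 Y0.0
G1 X27.0 Y18.3
G1 X0.0 Y18.3
G1 X0.0 Y0.0
; layer 3
G0 Z6.4
G0 X0.0 Y0.0
G1 X27.0 Y0.0
G1 X27.0 Y18.3
G1 X0.0 Y18.3
G1 X0.0 Y0.0
; layer 4
G0 Z8.6
G0 X0.0 Y0.0
G1 X27.0 Y0.0
G1 X27.0 Y18.3
G1 X0.0 Y18.3
G1 X0.0 Y0.0
; layer 5
G0 Z10.7
G0 X0.0 Y0.0
G1 X27.0 Y0.0
G1 X27.0 Y18.3
G1 X0.0 Y18.3
G1 X0.0 Y0.0
M2 ; end

The solid is a rectangular box, roughly 27 × 18.3 mm footprint and 10.7 mm tall. Slicing at Δz = 2.1 mm — 5 equal slices spanning the solid's height, so layer i sits at z = i·h/5 — gives 5 non-empty perimeters. Each is a 4-segment closed polygon; G0 lifts to the layer z and rapids to the start vertex, then G1 traces the edges.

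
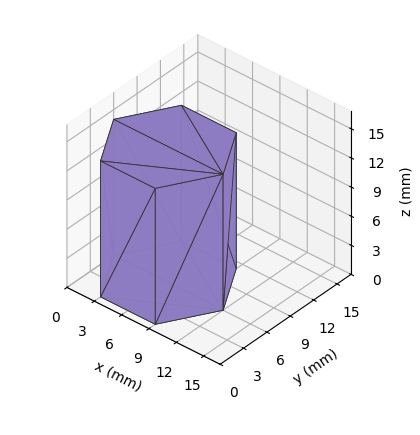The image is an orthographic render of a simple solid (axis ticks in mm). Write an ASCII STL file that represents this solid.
Reading the render: the shape is a regular 6-sided prism (a cylinder approximated with 6 flat sides), circumscribed radius ≈ 6 mm, height ≈ 14 mm (dimensions read to the nearest mm from the axis ticks). For the STL, each face is triangulated and given an outward normal.

solid part
  facet normal 0.0000 0.0000 -1.0000
    outer loop
      vertex 3.000 11.196 0.000
      vertex 9.000 11.196 0.000
      vertex 12.000 6.000 0.000
    endloop
  endfacet
  facet normal 0.0000 0.0000 -1.0000
    outer loop
      vertex 0.000 6.000 0.000
      vertex 3.000 11.196 0.000
      vertex 12.000 6.000 0.000
    endloop
  endfacet
  facet normal 0.0000 0.0000 -1.0000
    outer loop
      vertex 3.000 0.804 0.000
      vertex 0.000 6.000 0.000
      vertex 12.000 6.000 0.000
    endloop
  endfacet
  facet normal 0.0000 0.0000 -1.0000
    outer loop
      vertex 9.000 0.804 0.000
      vertex 3.000 0.804 0.000
      vertex 12.000 6.000 0.000
    endloop
  endfacet
  facet normal 0.0000 0.0000 1.0000
    outer loop
      vertex 12.000 6.000 14.000
      vertex 9.000 11.196 14.000
      vertex 3.000 11.196 14.000
    endloop
  endfacet
  facet normal 0.0000 0.0000 1.0000
    outer loop
      vertex 12.000 6.000 14.000
      vertex 3.000 11.196 14.000
      vertex 0.000 6.000 14.000
    endloop
  endfacet
  facet normal 0.0000 0.0000 1.0000
    outer loop
      vertex 12.000 6.000 14.000
      vertex 0.000 6.000 14.000
      vertex 3.000 0.804 14.000
    endloop
  endfacet
  facet normal 0.0000 0.0000 1.0000
    outer loop
      vertex 12.000 6.000 14.000
      vertex 3.000 0.804 14.000
      vertex 9.000 0.804 14.000
    endloop
  endfacet
  facet normal 0.8660 0.5000 0.0000
    outer loop
      vertex 12.000 6.000 0.000
      vertex 9.000 11.196 0.000
      vertex 9.000 11.196 14.000
    endloop
  endfacet
  facet normal 0.8660 0.5000 0.0000
    outer loop
      vertex 12.000 6.000 0.000
      vertex 9.000 11.196 14.000
      vertex 12.000 6.000 14.000
    endloop
  endfacet
  facet normal 0.0000 1.0000 0.0000
    outer loop
      vertex 9.000 11.196 0.000
      vertex 3.000 11.196 0.000
      vertex 3.000 11.196 14.000
    endloop
  endfacet
  facet normal 0.0000 1.0000 0.0000
    outer loop
      vertex 9.000 11.196 0.000
      vertex 3.000 11.196 14.000
      vertex 9.000 11.196 14.000
    endloop
  endfacet
  facet normal -0.8660 0.5000 0.0000
    outer loop
      vertex 3.000 11.196 0.000
      vertex 0.000 6.000 0.000
      vertex 0.000 6.000 14.000
    endloop
  endfacet
  facet normal -0.8660 0.5000 0.0000
    outer loop
      vertex 3.000 11.196 0.000
      vertex 0.000 6.000 14.000
      vertex 3.000 11.196 14.000
    endloop
  endfacet
  facet normal -0.8660 -0.5000 0.0000
    outer loop
      vertex 0.000 6.000 0.000
      vertex 3.000 0.804 0.000
      vertex 3.000 0.804 14.000
    endloop
  endfacet
  facet normal -0.8660 -0.5000 0.0000
    outer loop
      vertex 0.000 6.000 0.000
      vertex 3.000 0.804 14.000
      vertex 0.000 6.000 14.000
    endloop
  endfacet
  facet normal 0.0000 -1.0000 0.0000
    outer loop
      vertex 3.000 0.804 0.000
      vertex 9.000 0.804 0.000
      vertex 9.000 0.804 14.000
    endloop
  endfacet
  facet normal 0.0000 -1.0000 0.0000
    outer loop
      vertex 3.000 0.804 0.000
      vertex 9.000 0.804 14.000
      vertex 3.000 0.804 14.000
    endloop
  endfacet
  facet normal 0.8660 -0.5000 0.0000
    outer loop
      vertex 9.000 0.804 0.000
      vertex 12.000 6.000 0.000
      vertex 12.000 6.000 14.000
    endloop
  endfacet
  facet normal 0.8660 -0.5000 0.0000
    outer loop
      vertex 9.000 0.804 0.000
      vertex 12.000 6.000 14.000
      vertex 9.000 0.804 14.000
    endloop
  endfacet
endsolid part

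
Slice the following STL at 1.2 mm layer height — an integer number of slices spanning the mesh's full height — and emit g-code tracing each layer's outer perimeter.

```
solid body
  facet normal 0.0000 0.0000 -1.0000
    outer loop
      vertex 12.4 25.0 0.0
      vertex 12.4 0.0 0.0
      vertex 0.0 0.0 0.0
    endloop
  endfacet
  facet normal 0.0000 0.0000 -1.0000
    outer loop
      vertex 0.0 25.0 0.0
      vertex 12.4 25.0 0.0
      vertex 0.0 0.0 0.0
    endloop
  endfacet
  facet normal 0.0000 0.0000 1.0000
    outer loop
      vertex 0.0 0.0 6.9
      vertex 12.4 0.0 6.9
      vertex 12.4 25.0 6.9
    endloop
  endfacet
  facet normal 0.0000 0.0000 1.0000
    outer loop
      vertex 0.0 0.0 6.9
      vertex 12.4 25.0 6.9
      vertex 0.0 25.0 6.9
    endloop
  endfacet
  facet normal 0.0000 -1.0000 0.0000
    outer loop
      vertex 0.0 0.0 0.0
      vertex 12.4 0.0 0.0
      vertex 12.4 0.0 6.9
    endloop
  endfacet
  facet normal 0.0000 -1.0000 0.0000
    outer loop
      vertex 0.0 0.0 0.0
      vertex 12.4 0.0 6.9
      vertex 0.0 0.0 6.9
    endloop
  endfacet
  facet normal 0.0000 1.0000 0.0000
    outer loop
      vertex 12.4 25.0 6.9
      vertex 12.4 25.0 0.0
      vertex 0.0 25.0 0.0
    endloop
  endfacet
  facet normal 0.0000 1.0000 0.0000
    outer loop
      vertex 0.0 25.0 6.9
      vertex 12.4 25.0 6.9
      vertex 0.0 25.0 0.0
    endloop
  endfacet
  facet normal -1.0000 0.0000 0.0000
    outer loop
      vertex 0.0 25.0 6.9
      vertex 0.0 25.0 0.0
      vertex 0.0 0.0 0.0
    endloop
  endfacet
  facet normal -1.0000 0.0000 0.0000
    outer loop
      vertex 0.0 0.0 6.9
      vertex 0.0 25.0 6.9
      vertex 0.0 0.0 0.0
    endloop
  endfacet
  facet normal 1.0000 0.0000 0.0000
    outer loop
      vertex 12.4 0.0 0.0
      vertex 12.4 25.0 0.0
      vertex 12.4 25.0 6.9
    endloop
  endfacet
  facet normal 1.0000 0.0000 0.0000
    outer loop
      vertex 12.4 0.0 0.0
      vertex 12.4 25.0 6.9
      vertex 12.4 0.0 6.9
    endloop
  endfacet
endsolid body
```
; perimeter-only toolpath
G21 ; units = mm
G90 ; absolute positioning
G28 ; home
; layer 1
G0 Z1.2
G0 X0.0 Y0.0
G1 X12.4 Y0.0
G1 X12.4 Y25.0
G1 X0.0 Y25.0
G1 X0.0 Y0.0
; layer 2
G0 Z2.3
G0 X0.0 Y0.0
G1 X12.4 Y0.0
G1 X12.4 Y25.0
G1 X0.0 Y25.0
G1 X0.0 Y0.0
; layer 3
G0 Z3.5
G0 X0.0 Y0.0
G1 X12.4 Y0.0
G1 X12.4 Y25.0
G1 X0.0 Y25.0
G1 X0.0 Y0.0
; layer 4
G0 Z4.6
G0 X0.0 Y0.0
G1 X12.4 Y0.0
G1 X12.4 Y25.0
G1 X0.0 Y25.0
G1 X0.0 Y0.0
; layer 5
G0 Z5.8
G0 X0.0 Y0.0
G1 X12.4 Y0.0
G1 X12.4 Y25.0
G1 X0.0 Y25.0
G1 X0.0 Y0.0
; layer 6
G0 Z6.9
G0 X0.0 Y0.0
G1 X12.4 Y0.0
G1 X12.4 Y25.0
G1 X0.0 Y25.0
G1 X0.0 Y0.0
M2 ; end

The solid is a rectangular box, roughly 12.4 × 25 mm footprint and 6.9 mm tall. Slicing at Δz = 1.2 mm — 6 equal slices spanning the solid's height, so layer i sits at z = i·h/6 — gives 6 non-empty perimeters. Each is a 4-segment closed polygon; G0 lifts to the layer z and rapids to the start vertex, then G1 traces the edges.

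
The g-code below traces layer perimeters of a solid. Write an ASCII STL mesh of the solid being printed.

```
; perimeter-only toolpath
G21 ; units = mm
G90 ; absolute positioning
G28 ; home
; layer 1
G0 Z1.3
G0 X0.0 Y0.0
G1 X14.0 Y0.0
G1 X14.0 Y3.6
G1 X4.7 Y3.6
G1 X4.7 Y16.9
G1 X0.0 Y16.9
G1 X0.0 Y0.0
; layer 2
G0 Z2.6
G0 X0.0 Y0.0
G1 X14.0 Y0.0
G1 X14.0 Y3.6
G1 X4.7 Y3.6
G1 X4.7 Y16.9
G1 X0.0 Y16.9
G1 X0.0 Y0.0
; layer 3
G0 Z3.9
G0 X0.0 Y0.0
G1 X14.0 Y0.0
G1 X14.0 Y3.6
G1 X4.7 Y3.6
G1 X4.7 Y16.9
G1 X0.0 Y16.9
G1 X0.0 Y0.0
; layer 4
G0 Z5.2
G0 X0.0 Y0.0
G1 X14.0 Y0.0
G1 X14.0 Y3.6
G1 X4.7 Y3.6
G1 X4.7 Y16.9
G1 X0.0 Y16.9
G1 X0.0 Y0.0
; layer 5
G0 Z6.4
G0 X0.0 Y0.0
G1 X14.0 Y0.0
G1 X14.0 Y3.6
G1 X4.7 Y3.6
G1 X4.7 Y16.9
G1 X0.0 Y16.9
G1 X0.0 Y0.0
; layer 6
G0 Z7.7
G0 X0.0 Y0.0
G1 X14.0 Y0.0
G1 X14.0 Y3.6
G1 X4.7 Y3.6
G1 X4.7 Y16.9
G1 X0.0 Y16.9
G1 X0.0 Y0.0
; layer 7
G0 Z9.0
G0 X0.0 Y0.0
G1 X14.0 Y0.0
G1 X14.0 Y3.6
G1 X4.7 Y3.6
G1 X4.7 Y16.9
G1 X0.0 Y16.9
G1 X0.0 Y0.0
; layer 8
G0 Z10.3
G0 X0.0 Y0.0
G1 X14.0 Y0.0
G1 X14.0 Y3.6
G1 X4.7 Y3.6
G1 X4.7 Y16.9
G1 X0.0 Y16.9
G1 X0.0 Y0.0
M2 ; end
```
solid part
  facet normal 0.0000 0.0000 -1.0000
    outer loop
      vertex 14.0 3.6 0.0
      vertex 14.0 0.0 0.0
      vertex 0.0 0.0 0.0
    endloop
  endfacet
  facet normal 0.0000 0.0000 -1.0000
    outer loop
      vertex 4.7 3.6 0.0
      vertex 14.0 3.6 0.0
      vertex 0.0 0.0 0.0
    endloop
  endfacet
  facet normal 0.0000 0.0000 -1.0000
    outer loop
      vertex 4.7 16.9 0.0
      vertex 4.7 3.6 0.0
      vertex 0.0 0.0 0.0
    endloop
  endfacet
  facet normal 0.0000 0.0000 -1.0000
    outer loop
      vertex 0.0 16.9 0.0
      vertex 4.7 16.9 0.0
      vertex 0.0 0.0 0.0
    endloop
  endfacet
  facet normal 0.0000 0.0000 1.0000
    outer loop
      vertex 0.0 0.0 10.3
      vertex 14.0 0.0 10.3
      vertex 14.0 3.6 10.3
    endloop
  endfacet
  facet normal 0.0000 0.0000 1.0000
    outer loop
      vertex 0.0 0.0 10.3
      vertex 14.0 3.6 10.3
      vertex 4.7 3.6 10.3
    endloop
  endfacet
  facet normal 0.0000 0.0000 1.0000
    outer loop
      vertex 0.0 0.0 10.3
      vertex 4.7 3.6 10.3
      vertex 4.7 16.9 10.3
    endloop
  endfacet
  facet normal 0.0000 0.0000 1.0000
    outer loop
      vertex 0.0 0.0 10.3
      vertex 4.7 16.9 10.3
      vertex 0.0 16.9 10.3
    endloop
  endfacet
  facet normal 0.0000 -1.0000 0.0000
    outer loop
      vertex 0.0 0.0 0.0
      vertex 14.0 0.0 0.0
      vertex 14.0 0.0 10.3
    endloop
  endfacet
  facet normal 0.0000 -1.0000 0.0000
    outer loop
      vertex 0.0 0.0 0.0
      vertex 14.0 0.0 10.3
      vertex 0.0 0.0 10.3
    endloop
  endfacet
  facet normal 1.0000 0.0000 0.0000
    outer loop
      vertex 14.0 0.0 0.0
      vertex 14.0 3.6 0.0
      vertex 14.0 3.6 10.3
    endloop
  endfacet
  facet normal 1.0000 0.0000 0.0000
    outer loop
      vertex 14.0 0.0 0.0
      vertex 14.0 3.6 10.3
      vertex 14.0 0.0 10.3
    endloop
  endfacet
  facet normal 0.0000 1.0000 0.0000
    outer loop
      vertex 14.0 3.6 0.0
      vertex 4.7 3.6 0.0
      vertex 4.7 3.6 10.3
    endloop
  endfacet
  facet normal 0.0000 1.0000 0.0000
    outer loop
      vertex 14.0 3.6 0.0
      vertex 4.7 3.6 10.3
      vertex 14.0 3.6 10.3
    endloop
  endfacet
  facet normal 1.0000 0.0000 0.0000
    outer loop
      vertex 4.7 3.6 0.0
      vertex 4.7 16.9 0.0
      vertex 4.7 16.9 10.3
    endloop
  endfacet
  facet normal 1.0000 0.0000 0.0000
    outer loop
      vertex 4.7 3.6 0.0
      vertex 4.7 16.9 10.3
      vertex 4.7 3.6 10.3
    endloop
  endfacet
  facet normal 0.0000 1.0000 0.0000
    outer loop
      vertex 4.7 16.9 0.0
      vertex 0.0 16.9 0.0
      vertex 0.0 16.9 10.3
    endloop
  endfacet
  facet normal 0.0000 1.0000 0.0000
    outer loop
      vertex 4.7 16.9 0.0
      vertex 0.0 16.9 10.3
      vertex 4.7 16.9 10.3
    endloop
  endfacet
  facet normal -1.0000 0.0000 0.0000
    outer loop
      vertex 0.0 16.9 0.0
      vertex 0.0 0.0 0.0
      vertex 0.0 0.0 10.3
    endloop
  endfacet
  facet normal -1.0000 0.0000 0.0000
    outer loop
      vertex 0.0 16.9 0.0
      vertex 0.0 0.0 10.3
      vertex 0.0 16.9 10.3
    endloop
  endfacet
endsolid part

The G0 Z moves step by Δz≈1.3 mm. Every layer's G1 loop is the same polygon, so the solid is a straight extrusion of it from z=0 to z≈10.3. Closing with flat bottom and top caps and triangulating gives 20 facets — an L-shaped prism: outer 14 × 16.9 mm, arm thicknesses ≈ 3.6 mm (horizontal) and 4.7 mm (vertical), extruded 10.3 mm in z.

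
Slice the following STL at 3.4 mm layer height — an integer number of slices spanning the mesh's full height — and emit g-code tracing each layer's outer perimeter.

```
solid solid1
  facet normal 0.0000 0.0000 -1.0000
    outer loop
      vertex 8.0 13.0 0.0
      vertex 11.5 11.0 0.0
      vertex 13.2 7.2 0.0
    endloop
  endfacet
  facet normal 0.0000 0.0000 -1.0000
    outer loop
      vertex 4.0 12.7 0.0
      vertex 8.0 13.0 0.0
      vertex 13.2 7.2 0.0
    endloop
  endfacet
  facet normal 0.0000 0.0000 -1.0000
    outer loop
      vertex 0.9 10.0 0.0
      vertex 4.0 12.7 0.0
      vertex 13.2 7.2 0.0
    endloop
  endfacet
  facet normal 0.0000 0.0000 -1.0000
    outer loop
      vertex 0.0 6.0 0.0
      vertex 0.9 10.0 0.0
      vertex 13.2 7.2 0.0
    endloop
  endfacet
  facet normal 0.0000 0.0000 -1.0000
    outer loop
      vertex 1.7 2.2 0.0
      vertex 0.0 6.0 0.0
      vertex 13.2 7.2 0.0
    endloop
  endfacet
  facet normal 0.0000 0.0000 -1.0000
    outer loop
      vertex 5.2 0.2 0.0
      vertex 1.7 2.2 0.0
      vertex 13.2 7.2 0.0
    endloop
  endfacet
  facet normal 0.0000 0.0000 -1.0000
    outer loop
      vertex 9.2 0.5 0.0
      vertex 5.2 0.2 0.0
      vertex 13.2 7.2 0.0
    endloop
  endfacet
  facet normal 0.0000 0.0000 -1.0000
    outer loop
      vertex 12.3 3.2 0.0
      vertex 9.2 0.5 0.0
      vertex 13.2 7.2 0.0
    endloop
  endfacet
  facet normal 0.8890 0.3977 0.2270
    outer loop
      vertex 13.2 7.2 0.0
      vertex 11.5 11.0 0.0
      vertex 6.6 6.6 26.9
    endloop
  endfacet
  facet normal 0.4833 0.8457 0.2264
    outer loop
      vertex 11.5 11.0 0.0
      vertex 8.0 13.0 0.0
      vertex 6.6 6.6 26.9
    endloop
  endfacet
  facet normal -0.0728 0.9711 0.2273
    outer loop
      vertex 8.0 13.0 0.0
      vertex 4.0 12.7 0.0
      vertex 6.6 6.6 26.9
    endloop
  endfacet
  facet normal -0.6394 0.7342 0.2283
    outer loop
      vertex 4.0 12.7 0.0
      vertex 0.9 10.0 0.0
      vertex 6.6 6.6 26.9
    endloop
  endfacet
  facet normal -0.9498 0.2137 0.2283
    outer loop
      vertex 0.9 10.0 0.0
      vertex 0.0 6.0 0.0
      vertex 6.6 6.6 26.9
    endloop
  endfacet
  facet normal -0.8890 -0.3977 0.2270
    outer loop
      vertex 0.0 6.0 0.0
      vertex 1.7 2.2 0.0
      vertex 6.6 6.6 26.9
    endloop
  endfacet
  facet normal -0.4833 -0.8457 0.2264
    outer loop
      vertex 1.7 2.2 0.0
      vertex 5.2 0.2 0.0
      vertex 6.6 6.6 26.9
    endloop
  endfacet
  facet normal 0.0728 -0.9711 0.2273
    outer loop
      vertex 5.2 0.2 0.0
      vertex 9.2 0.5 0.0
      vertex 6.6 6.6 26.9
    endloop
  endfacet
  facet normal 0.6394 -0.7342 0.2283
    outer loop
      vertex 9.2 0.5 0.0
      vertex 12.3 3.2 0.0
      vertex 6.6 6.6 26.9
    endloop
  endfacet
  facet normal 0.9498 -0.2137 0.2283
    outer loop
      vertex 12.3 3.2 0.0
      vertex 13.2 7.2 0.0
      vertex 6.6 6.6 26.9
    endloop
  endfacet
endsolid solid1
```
; perimeter-only toolpath
G21 ; units = mm
G90 ; absolute positioning
G28 ; home
; layer 1
G0 Z3.4
G0 X12.4 Y7.1
G1 X10.9 Y10.4
G1 X7.8 Y12.2
G1 X4.3 Y11.9
G1 X1.6 Y9.6
G1 X0.8 Y6.1
G1 X2.3 Y2.8
G1 X5.4 Y1.0
G1 X8.9 Y1.3
G1 X11.6 Y3.6
G1 X12.4 Y7.1
; layer 2
G0 Z6.7
G0 X11.5 Y7.1
G1 X10.3 Y9.9
G1 X7.7 Y11.4
G1 X4.7 Y11.2
G1 X2.3 Y9.2
G1 X1.6 Y6.2
G1 X2.9 Y3.3
G1 X5.6 Y1.8
G1 X8.5 Y2.0
G1 X10.9 Y4.1
G1 X11.5 Y7.1
; layer 3
G0 Z10.1
G0 X10.7 Y7.0
G1 X9.7 Y9.3
G1 X7.5 Y10.6
G1 X5.0 Y10.4
G1 X3.0 Y8.7
G1 X2.5 Y6.2
G1 X3.5 Y3.8
G1 X5.7 Y2.6
G1 X8.2 Y2.8
G1 X10.2 Y4.5
G1 X10.7 Y7.0
; layer 4
G0 Z13.4
G0 X9.9 Y6.9
G1 X9.1 Y8.8
G1 X7.3 Y9.8
G1 X5.3 Y9.6
G1 X3.8 Y8.3
G1 X3.3 Y6.3
G1 X4.1 Y4.4
G1 X5.9 Y3.4
G1 X7.9 Y3.5
G1 X9.4 Y4.9
G1 X9.9 Y6.9
; layer 5
G0 Z16.8
G0 X9.1 Y6.8
G1 X8.4 Y8.2
G1 X7.1 Y9.0
G1 X5.6 Y8.9
G1 X4.5 Y7.9
G1 X4.1 Y6.4
G1 X4.8 Y5.0
G1 X6.1 Y4.2
G1 X7.6 Y4.3
G1 X8.7 Y5.3
G1 X9.1 Y6.8
; layer 6
G0 Z20.2
G0 X8.2 Y6.8
G1 X7.8 Y7.7
G1 X7.0 Y8.2
G1 X5.9 Y8.1
G1 X5.2 Y7.5
G1 X4.9 Y6.5
G1 X5.4 Y5.5
G1 X6.2 Y5.0
G1 X7.2 Y5.1
G1 X8.0 Y5.8
G1 X8.2 Y6.8
; layer 7
G0 Z23.5
G0 X7.4 Y6.7
G1 X7.2 Y7.1
G1 X6.8 Y7.4
G1 X6.3 Y7.4
G1 X5.9 Y7.0
G1 X5.8 Y6.5
G1 X6.0 Y6.0
G1 X6.4 Y5.8
G1 X6.9 Y5.8
G1 X7.3 Y6.2
G1 X7.4 Y6.7
M2 ; end

The solid is a regular 10-sided pyramid, base circumscribed radius ≈ 6.6 mm, apex at z ≈ 26.9 mm. Slicing at Δz = 3.4 mm — 8 equal slices spanning the solid's height, so layer i sits at z = i·h/8 — gives 7 non-empty perimeters. Each is a 10-segment closed polygon; G0 lifts to the layer z and rapids to the start vertex, then G1 traces the edges. The cross-section shrinks linearly with z (the slice at the apex is degenerate and omitted).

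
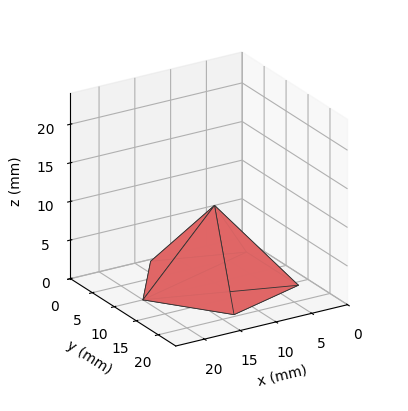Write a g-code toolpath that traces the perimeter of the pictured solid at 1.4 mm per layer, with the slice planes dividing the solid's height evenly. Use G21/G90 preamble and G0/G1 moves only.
Reading the render: the shape is a regular 5-sided pyramid, base circumscribed radius ≈ 10 mm, apex at z ≈ 10 mm (dimensions read to the nearest mm from the axis ticks). For the g-code, the solid's height is divided into equal slices at the stated Δz and each level perimeter traced with G1 moves after a G0 lift.

; perimeter-only toolpath
G21 ; units = mm
G90 ; absolute positioning
G28 ; home
; layer 1
G0 Z1.4
G0 X18.6 Y10.0
G1 X12.7 Y18.1
G1 X3.1 Y15.1
G1 X3.1 Y4.9
G1 X12.7 Y1.9
G1 X18.6 Y10.0
; layer 2
G0 Z2.9
G0 X17.1 Y10.0
G1 X12.2 Y16.8
G1 X4.2 Y14.2
G1 X4.2 Y5.8
G1 X12.2 Y3.2
G1 X17.1 Y10.0
; layer 3
G0 Z4.3
G0 X15.7 Y10.0
G1 X11.8 Y15.4
G1 X5.4 Y13.4
G1 X5.4 Y6.6
G1 X11.8 Y4.6
G1 X15.7 Y10.0
; layer 4
G0 Z5.7
G0 X14.3 Y10.0
G1 X11.3 Y14.1
G1 X6.5 Y12.5
G1 X6.5 Y7.5
G1 X11.3 Y5.9
G1 X14.3 Y10.0
; layer 5
G0 Z7.1
G0 X12.9 Y10.0
G1 X10.9 Y12.7
G1 X7.7 Y11.7
G1 X7.7 Y8.3
G1 X10.9 Y7.3
G1 X12.9 Y10.0
; layer 6
G0 Z8.6
G0 X11.4 Y10.0
G1 X10.4 Y11.4
G1 X8.8 Y10.8
G1 X8.8 Y9.2
G1 X10.4 Y8.6
G1 X11.4 Y10.0
M2 ; end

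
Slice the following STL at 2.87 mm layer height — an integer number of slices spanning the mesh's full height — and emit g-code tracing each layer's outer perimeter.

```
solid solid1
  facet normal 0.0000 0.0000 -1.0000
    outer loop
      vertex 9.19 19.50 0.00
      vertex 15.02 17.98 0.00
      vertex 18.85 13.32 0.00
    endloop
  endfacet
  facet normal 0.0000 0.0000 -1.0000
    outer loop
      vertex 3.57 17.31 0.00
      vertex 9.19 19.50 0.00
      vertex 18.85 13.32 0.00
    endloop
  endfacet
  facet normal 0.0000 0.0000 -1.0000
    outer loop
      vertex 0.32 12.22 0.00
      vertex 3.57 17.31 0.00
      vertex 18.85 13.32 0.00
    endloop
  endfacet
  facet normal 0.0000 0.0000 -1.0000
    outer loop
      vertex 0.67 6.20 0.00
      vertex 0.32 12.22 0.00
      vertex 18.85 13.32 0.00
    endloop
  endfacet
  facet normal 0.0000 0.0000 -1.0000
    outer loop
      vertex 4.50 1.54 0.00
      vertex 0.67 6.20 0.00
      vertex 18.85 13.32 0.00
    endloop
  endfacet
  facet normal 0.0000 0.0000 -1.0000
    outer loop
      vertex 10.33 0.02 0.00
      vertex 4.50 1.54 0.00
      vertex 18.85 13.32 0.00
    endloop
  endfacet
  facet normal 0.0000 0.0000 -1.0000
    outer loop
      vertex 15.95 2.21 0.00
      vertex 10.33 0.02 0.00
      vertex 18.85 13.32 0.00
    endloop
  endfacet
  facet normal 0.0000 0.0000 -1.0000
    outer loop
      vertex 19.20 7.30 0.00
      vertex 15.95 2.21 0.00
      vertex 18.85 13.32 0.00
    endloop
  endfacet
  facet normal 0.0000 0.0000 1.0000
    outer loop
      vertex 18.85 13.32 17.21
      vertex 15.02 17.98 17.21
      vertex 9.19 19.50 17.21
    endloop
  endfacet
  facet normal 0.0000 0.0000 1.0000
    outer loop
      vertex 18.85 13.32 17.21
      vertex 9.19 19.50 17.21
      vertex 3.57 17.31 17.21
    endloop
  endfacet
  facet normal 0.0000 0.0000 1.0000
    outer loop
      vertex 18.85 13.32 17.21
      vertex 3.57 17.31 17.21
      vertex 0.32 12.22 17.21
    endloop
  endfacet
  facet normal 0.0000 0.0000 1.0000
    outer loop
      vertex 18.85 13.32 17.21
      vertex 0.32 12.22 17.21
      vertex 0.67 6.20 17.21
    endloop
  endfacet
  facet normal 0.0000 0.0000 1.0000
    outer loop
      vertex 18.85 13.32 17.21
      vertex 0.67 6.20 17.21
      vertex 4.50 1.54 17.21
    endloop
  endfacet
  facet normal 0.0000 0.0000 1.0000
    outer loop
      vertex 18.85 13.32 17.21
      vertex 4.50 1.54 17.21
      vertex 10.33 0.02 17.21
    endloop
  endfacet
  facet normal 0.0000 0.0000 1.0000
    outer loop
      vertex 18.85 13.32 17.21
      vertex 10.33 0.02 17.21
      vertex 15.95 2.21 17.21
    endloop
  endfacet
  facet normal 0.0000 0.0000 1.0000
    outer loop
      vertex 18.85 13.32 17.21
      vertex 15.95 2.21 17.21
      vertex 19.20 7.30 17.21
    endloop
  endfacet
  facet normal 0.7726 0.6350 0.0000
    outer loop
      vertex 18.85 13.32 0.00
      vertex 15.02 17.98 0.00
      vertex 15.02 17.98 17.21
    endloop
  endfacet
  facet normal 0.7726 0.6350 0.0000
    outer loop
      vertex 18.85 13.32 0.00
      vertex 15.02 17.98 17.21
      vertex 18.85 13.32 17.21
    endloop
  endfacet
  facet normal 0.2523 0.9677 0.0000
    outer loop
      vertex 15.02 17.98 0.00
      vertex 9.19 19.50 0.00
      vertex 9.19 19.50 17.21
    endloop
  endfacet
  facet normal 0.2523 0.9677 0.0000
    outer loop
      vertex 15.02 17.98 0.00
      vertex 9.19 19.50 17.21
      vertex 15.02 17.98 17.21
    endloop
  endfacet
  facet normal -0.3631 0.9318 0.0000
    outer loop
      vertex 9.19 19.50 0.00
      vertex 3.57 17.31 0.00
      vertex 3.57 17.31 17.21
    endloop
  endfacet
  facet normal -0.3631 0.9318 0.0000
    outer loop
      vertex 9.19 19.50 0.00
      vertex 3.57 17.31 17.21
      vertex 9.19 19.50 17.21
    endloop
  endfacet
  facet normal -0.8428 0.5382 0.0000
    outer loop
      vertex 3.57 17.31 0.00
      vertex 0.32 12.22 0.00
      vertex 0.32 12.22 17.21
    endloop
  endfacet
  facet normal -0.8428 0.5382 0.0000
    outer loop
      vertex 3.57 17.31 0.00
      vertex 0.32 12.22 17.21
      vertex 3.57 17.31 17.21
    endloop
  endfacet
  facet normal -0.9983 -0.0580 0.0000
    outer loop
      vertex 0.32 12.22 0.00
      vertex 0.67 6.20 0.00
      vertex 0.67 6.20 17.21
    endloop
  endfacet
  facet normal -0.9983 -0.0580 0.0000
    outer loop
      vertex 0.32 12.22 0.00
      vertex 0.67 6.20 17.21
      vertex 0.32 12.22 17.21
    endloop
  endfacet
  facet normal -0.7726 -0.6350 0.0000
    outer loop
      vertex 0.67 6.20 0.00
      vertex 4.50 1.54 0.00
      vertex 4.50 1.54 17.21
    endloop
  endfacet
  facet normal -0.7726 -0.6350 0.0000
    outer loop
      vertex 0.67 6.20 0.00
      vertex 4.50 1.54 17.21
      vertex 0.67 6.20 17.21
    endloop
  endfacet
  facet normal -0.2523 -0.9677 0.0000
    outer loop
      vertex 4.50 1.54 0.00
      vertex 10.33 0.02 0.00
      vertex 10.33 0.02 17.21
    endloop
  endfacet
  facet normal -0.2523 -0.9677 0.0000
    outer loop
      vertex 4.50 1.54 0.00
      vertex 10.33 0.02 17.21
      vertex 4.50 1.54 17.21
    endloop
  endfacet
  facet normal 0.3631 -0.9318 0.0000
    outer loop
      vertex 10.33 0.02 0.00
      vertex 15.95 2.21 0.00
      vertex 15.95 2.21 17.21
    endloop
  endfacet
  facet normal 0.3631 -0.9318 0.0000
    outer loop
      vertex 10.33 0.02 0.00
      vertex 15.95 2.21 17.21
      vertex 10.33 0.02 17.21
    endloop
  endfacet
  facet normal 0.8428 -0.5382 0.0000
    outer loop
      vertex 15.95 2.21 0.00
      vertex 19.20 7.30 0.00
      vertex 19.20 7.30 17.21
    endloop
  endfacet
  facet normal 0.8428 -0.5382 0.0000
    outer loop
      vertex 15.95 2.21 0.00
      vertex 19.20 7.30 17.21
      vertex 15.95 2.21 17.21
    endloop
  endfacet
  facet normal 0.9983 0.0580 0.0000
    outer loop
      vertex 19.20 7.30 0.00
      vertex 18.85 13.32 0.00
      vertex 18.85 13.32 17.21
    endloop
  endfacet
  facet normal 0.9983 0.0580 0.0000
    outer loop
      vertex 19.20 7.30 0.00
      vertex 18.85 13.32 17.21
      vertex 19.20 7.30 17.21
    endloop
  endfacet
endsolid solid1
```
; perimeter-only toolpath
G21 ; units = mm
G90 ; absolute positioning
G28 ; home
; layer 1
G0 Z2.87
G0 X18.85 Y13.32
G1 X15.02 Y17.98
G1 X9.19 Y19.50
G1 X3.57 Y17.31
G1 X0.32 Y12.22
G1 X0.67 Y6.20
G1 X4.50 Y1.54
G1 X10.33 Y0.02
G1 X15.95 Y2.21
G1 X19.20 Y7.30
G1 X18.85 Y13.32
; layer 2
G0 Z5.74
G0 X18.85 Y13.32
G1 X15.02 Y17.98
G1 X9.19 Y19.50
G1 X3.57 Y17.31
G1 X0.32 Y12.22
G1 X0.67 Y6.20
G1 X4.50 Y1.54
G1 X10.33 Y0.02
G1 X15.95 Y2.21
G1 X19.20 Y7.30
G1 X18.85 Y13.32
; layer 3
G0 Z8.61
G0 X18.85 Y13.32
G1 X15.02 Y17.98
G1 X9.19 Y19.50
G1 X3.57 Y17.31
G1 X0.32 Y12.22
G1 X0.67 Y6.20
G1 X4.50 Y1.54
G1 X10.33 Y0.02
G1 X15.95 Y2.21
G1 X19.20 Y7.30
G1 X18.85 Y13.32
; layer 4
G0 Z11.47
G0 X18.85 Y13.32
G1 X15.02 Y17.98
G1 X9.19 Y19.50
G1 X3.57 Y17.31
G1 X0.32 Y12.22
G1 X0.67 Y6.20
G1 X4.50 Y1.54
G1 X10.33 Y0.02
G1 X15.95 Y2.21
G1 X19.20 Y7.30
G1 X18.85 Y13.32
; layer 5
G0 Z14.34
G0 X18.85 Y13.32
G1 X15.02 Y17.98
G1 X9.19 Y19.50
G1 X3.57 Y17.31
G1 X0.32 Y12.22
G1 X0.67 Y6.20
G1 X4.50 Y1.54
G1 X10.33 Y0.02
G1 X15.95 Y2.21
G1 X19.20 Y7.30
G1 X18.85 Y13.32
; layer 6
G0 Z17.21
G0 X18.85 Y13.32
G1 X15.02 Y17.98
G1 X9.19 Y19.50
G1 X3.57 Y17.31
G1 X0.32 Y12.22
G1 X0.67 Y6.20
G1 X4.50 Y1.54
G1 X10.33 Y0.02
G1 X15.95 Y2.21
G1 X19.20 Y7.30
G1 X18.85 Y13.32
M2 ; end

The solid is a regular 10-sided prism (a cylinder approximated with 10 flat sides), circumscribed radius ≈ 9.76 mm, height ≈ 17.2 mm. Slicing at Δz = 2.87 mm — 6 equal slices spanning the solid's height, so layer i sits at z = i·h/6 — gives 6 non-empty perimeters. Each is a 10-segment closed polygon; G0 lifts to the layer z and rapids to the start vertex, then G1 traces the edges.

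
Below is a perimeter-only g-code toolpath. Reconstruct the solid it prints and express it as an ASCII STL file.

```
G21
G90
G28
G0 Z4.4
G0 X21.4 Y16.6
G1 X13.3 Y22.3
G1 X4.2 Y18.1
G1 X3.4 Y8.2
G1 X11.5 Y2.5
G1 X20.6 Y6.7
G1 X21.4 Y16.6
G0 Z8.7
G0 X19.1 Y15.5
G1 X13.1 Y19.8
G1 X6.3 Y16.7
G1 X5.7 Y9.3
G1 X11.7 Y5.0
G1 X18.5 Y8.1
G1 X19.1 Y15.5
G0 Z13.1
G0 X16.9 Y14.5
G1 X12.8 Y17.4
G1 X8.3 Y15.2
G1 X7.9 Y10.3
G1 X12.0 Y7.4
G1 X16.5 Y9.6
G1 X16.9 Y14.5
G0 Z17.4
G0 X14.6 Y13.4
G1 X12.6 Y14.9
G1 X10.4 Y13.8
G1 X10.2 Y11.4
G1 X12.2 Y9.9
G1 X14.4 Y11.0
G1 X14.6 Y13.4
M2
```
solid part
  facet normal 0.0000 0.0000 -1.0000
    outer loop
      vertex 2.2 19.5 0.0
      vertex 13.5 24.8 0.0
      vertex 23.6 17.6 0.0
    endloop
  endfacet
  facet normal 0.0000 0.0000 -1.0000
    outer loop
      vertex 1.2 7.2 0.0
      vertex 2.2 19.5 0.0
      vertex 23.6 17.6 0.0
    endloop
  endfacet
  facet normal 0.0000 0.0000 -1.0000
    outer loop
      vertex 11.3 0.0 0.0
      vertex 1.2 7.2 0.0
      vertex 23.6 17.6 0.0
    endloop
  endfacet
  facet normal 0.0000 0.0000 -1.0000
    outer loop
      vertex 22.6 5.3 0.0
      vertex 11.3 0.0 0.0
      vertex 23.6 17.6 0.0
    endloop
  endfacet
  facet normal 0.5208 0.7305 0.4418
    outer loop
      vertex 23.6 17.6 0.0
      vertex 13.5 24.8 0.0
      vertex 12.4 12.4 21.8
    endloop
  endfacet
  facet normal -0.3808 0.8119 0.4426
    outer loop
      vertex 13.5 24.8 0.0
      vertex 2.2 19.5 0.0
      vertex 12.4 12.4 21.8
    endloop
  endfacet
  facet normal -0.8941 0.0727 0.4420
    outer loop
      vertex 2.2 19.5 0.0
      vertex 1.2 7.2 0.0
      vertex 12.4 12.4 21.8
    endloop
  endfacet
  facet normal -0.5208 -0.7305 0.4418
    outer loop
      vertex 1.2 7.2 0.0
      vertex 11.3 0.0 0.0
      vertex 12.4 12.4 21.8
    endloop
  endfacet
  facet normal 0.3808 -0.8119 0.4426
    outer loop
      vertex 11.3 0.0 0.0
      vertex 22.6 5.3 0.0
      vertex 12.4 12.4 21.8
    endloop
  endfacet
  facet normal 0.8941 -0.0727 0.4420
    outer loop
      vertex 22.6 5.3 0.0
      vertex 23.6 17.6 0.0
      vertex 12.4 12.4 21.8
    endloop
  endfacet
endsolid part

The G0 Z moves step by Δz≈4.4 mm. The G1 loops shrink linearly with z, so the solid tapers from its base footprint up to z≈21.8. Closing with a flat bottom cap and the tapered top and triangulating gives 10 facets — a regular 6-sided pyramid, base circumscribed radius ≈ 12.4 mm, apex at z ≈ 21.8 mm.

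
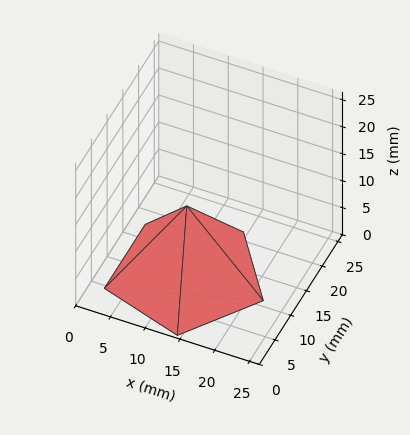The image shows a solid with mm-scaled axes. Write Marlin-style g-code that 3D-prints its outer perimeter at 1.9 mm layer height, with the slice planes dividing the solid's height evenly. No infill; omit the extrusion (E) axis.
Reading the render: the shape is a regular 5-sided pyramid, base circumscribed radius ≈ 11 mm, apex at z ≈ 13 mm (dimensions read to the nearest mm from the axis ticks). For the g-code, the solid's height is divided into equal slices at the stated Δz and each level perimeter traced with G1 moves after a G0 lift.

; perimeter-only toolpath
G21 ; units = mm
G90 ; absolute positioning
G28 ; home
; layer 1
G0 Z1.9
G0 X20.4 Y11.0
G1 X13.9 Y20.0
G1 X3.4 Y16.6
G1 X3.4 Y5.4
G1 X13.9 Y2.0
G1 X20.4 Y11.0
; layer 2
G0 Z3.7
G0 X18.9 Y11.0
G1 X13.4 Y18.5
G1 X4.6 Y15.6
G1 X4.6 Y6.4
G1 X13.4 Y3.5
G1 X18.9 Y11.0
; layer 3
G0 Z5.6
G0 X17.3 Y11.0
G1 X12.9 Y17.0
G1 X5.9 Y14.7
G1 X5.9 Y7.3
G1 X12.9 Y5.0
G1 X17.3 Y11.0
; layer 4
G0 Z7.4
G0 X15.7 Y11.0
G1 X12.5 Y15.5
G1 X7.2 Y13.8
G1 X7.2 Y8.2
G1 X12.5 Y6.5
G1 X15.7 Y11.0
; layer 5
G0 Z9.3
G0 X14.1 Y11.0
G1 X12.0 Y14.0
G1 X8.5 Y12.9
G1 X8.5 Y9.1
G1 X12.0 Y8.0
G1 X14.1 Y11.0
; layer 6
G0 Z11.1
G0 X12.6 Y11.0
G1 X11.5 Y12.5
G1 X9.7 Y11.9
G1 X9.7 Y10.1
G1 X11.5 Y9.5
G1 X12.6 Y11.0
M2 ; end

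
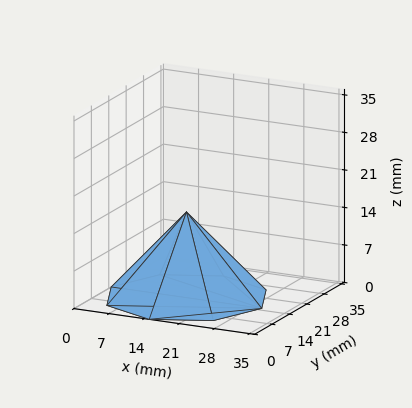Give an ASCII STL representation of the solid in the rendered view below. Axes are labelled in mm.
Reading the render: the shape is a regular 8-sided pyramid, base circumscribed radius ≈ 15 mm, apex at z ≈ 16 mm (dimensions read to the nearest mm from the axis ticks). For the STL, each face is triangulated and given an outward normal.

solid part
  facet normal 0.0000 0.0000 -1.0000
    outer loop
      vertex 15.00 30.00 0.00
      vertex 25.61 25.61 0.00
      vertex 30.00 15.00 0.00
    endloop
  endfacet
  facet normal 0.0000 0.0000 -1.0000
    outer loop
      vertex 4.39 25.61 0.00
      vertex 15.00 30.00 0.00
      vertex 30.00 15.00 0.00
    endloop
  endfacet
  facet normal 0.0000 0.0000 -1.0000
    outer loop
      vertex 0.00 15.00 0.00
      vertex 4.39 25.61 0.00
      vertex 30.00 15.00 0.00
    endloop
  endfacet
  facet normal 0.0000 0.0000 -1.0000
    outer loop
      vertex 4.39 4.39 0.00
      vertex 0.00 15.00 0.00
      vertex 30.00 15.00 0.00
    endloop
  endfacet
  facet normal 0.0000 0.0000 -1.0000
    outer loop
      vertex 15.00 0.00 0.00
      vertex 4.39 4.39 0.00
      vertex 30.00 15.00 0.00
    endloop
  endfacet
  facet normal 0.0000 0.0000 -1.0000
    outer loop
      vertex 25.61 4.39 0.00
      vertex 15.00 0.00 0.00
      vertex 30.00 15.00 0.00
    endloop
  endfacet
  facet normal 0.6984 0.2890 0.6548
    outer loop
      vertex 30.00 15.00 0.00
      vertex 25.61 25.61 0.00
      vertex 15.00 15.00 16.00
    endloop
  endfacet
  facet normal 0.2890 0.6984 0.6548
    outer loop
      vertex 25.61 25.61 0.00
      vertex 15.00 30.00 0.00
      vertex 15.00 15.00 16.00
    endloop
  endfacet
  facet normal -0.2890 0.6984 0.6548
    outer loop
      vertex 15.00 30.00 0.00
      vertex 4.39 25.61 0.00
      vertex 15.00 15.00 16.00
    endloop
  endfacet
  facet normal -0.6984 0.2890 0.6548
    outer loop
      vertex 4.39 25.61 0.00
      vertex 0.00 15.00 0.00
      vertex 15.00 15.00 16.00
    endloop
  endfacet
  facet normal -0.6984 -0.2890 0.6548
    outer loop
      vertex 0.00 15.00 0.00
      vertex 4.39 4.39 0.00
      vertex 15.00 15.00 16.00
    endloop
  endfacet
  facet normal -0.2890 -0.6984 0.6548
    outer loop
      vertex 4.39 4.39 0.00
      vertex 15.00 0.00 0.00
      vertex 15.00 15.00 16.00
    endloop
  endfacet
  facet normal 0.2890 -0.6984 0.6548
    outer loop
      vertex 15.00 0.00 0.00
      vertex 25.61 4.39 0.00
      vertex 15.00 15.00 16.00
    endloop
  endfacet
  facet normal 0.6984 -0.2890 0.6548
    outer loop
      vertex 25.61 4.39 0.00
      vertex 30.00 15.00 0.00
      vertex 15.00 15.00 16.00
    endloop
  endfacet
endsolid part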